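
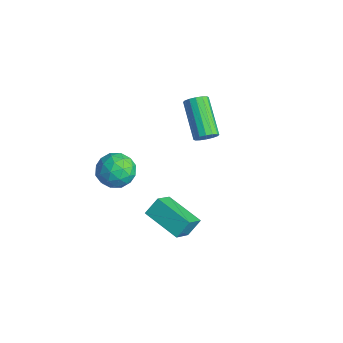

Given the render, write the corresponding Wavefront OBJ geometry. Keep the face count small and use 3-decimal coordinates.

v 1.671 -0.946 2.362
v 2.217 -1.829 3.209
v 1.645 -0.297 3.055
v 2.191 -1.18 3.902
v 3.369 -0.36 1.878
v 3.915 -1.243 2.725
v 3.343 0.289 2.571
v 3.889 -0.594 3.418
v -1.432 3.416 2.821
v -1.078 3.532 3.291
v -2.795 3.98 4.47
v -3.148 3.864 3.999
v -1.108 3.804 3.144
v -2.825 4.252 4.323
v -1.225 3.972 2.911
v -2.941 4.42 4.089
v -1.397 3.991 2.653
v -3.113 4.439 3.832
v -1.578 3.856 2.44
v -3.295 4.304 3.619
v -1.72 3.603 2.329
v -3.437 4.051 3.508
v -1.785 3.3 2.35
v -3.502 3.748 3.529
v -1.755 3.028 2.497
v -3.472 3.476 3.676
v -1.639 2.86 2.731
v -3.355 3.308 3.909
v -1.467 2.841 2.988
v -3.183 3.289 4.167
v -1.285 2.976 3.201
v -3.002 3.424 4.38
v -1.143 3.229 3.312
v -2.86 3.677 4.491
v -0.089 -1.029 3.564
v 0.429 -1.567 4.179
v -1.269 -2.053 3.661
v -0.751 -2.591 4.276
v -1.083 -1.726 4.552
v -0.354 -1.093 4.492
v -0.486 -2.527 3.348
v 0.243 -1.894 3.288
v 0.183 -2.493 4.045
v -0.186 -1.998 4.79
v -0.654 -1.622 3.05
v -1.023 -1.127 3.795
v 0.273 -1.208 3.863
v -1.113 -2.412 3.977
v -1.309 -1.903 4.139
v -1.004 -2.22 4.501
v -0.187 -0.929 4.047
v 0.118 -1.246 4.409
v -0.771 -1.339 4.628
v -0.958 -2.374 3.431
v -0.653 -2.691 3.793
v 0.164 -1.4 3.339
v 0.469 -1.717 3.701
v -0.069 -2.281 3.212
v 0.433 -2.069 4.146
v -0.26 -2.671 4.203
v -0.104 -2.633 3.657
v 0.324 -2.261 3.622
v 0.216 -1.778 4.584
v -0.477 -2.379 4.64
v -0.672 -1.871 4.803
v -0.244 -1.499 4.768
v 0.072 -2.322 4.505
v -0.363 -1.241 3.2
v -1.056 -1.842 3.256
v -0.596 -2.121 3.072
v -0.168 -1.749 3.037
v -0.58 -0.949 3.637
v -1.273 -1.551 3.694
v -1.164 -1.359 4.218
v -0.736 -0.987 4.183
v -0.912 -1.298 3.335
f 2 4 1
f 5 2 1
f 1 4 3
f 3 5 1
f 2 8 4
f 6 2 5
f 6 8 2
f 4 8 3
f 7 5 3
f 3 8 7
f 7 6 5
f 8 6 7
f 10 9 13
f 10 13 11
f 11 13 14
f 11 14 12
f 13 9 15
f 13 15 14
f 14 15 16
f 14 16 12
f 15 9 17
f 15 17 16
f 16 17 18
f 16 18 12
f 17 9 19
f 17 19 18
f 18 19 20
f 18 20 12
f 19 9 21
f 19 21 20
f 20 21 22
f 20 22 12
f 21 9 23
f 21 23 22
f 22 23 24
f 22 24 12
f 23 9 25
f 23 25 24
f 24 25 26
f 24 26 12
f 25 9 27
f 25 27 26
f 26 27 28
f 26 28 12
f 27 9 29
f 27 29 28
f 28 29 30
f 28 30 12
f 29 9 31
f 29 31 30
f 30 31 32
f 30 32 12
f 31 9 33
f 31 33 32
f 32 33 34
f 32 34 12
f 33 9 10
f 33 10 34
f 34 10 11
f 34 11 12
f 35 72 51
f 72 46 75
f 51 75 40
f 72 75 51
f 35 51 47
f 51 40 52
f 47 52 36
f 51 52 47
f 35 47 56
f 47 36 57
f 56 57 42
f 47 57 56
f 35 56 68
f 56 42 71
f 68 71 45
f 56 71 68
f 35 68 72
f 68 45 76
f 72 76 46
f 68 76 72
f 36 52 63
f 52 40 66
f 63 66 44
f 52 66 63
f 40 75 53
f 75 46 74
f 53 74 39
f 75 74 53
f 46 76 73
f 76 45 69
f 73 69 37
f 76 69 73
f 45 71 70
f 71 42 58
f 70 58 41
f 71 58 70
f 42 57 62
f 57 36 59
f 62 59 43
f 57 59 62
f 38 64 50
f 64 44 65
f 50 65 39
f 64 65 50
f 38 50 48
f 50 39 49
f 48 49 37
f 50 49 48
f 38 48 55
f 48 37 54
f 55 54 41
f 48 54 55
f 38 55 60
f 55 41 61
f 60 61 43
f 55 61 60
f 38 60 64
f 60 43 67
f 64 67 44
f 60 67 64
f 39 65 53
f 65 44 66
f 53 66 40
f 65 66 53
f 37 49 73
f 49 39 74
f 73 74 46
f 49 74 73
f 41 54 70
f 54 37 69
f 70 69 45
f 54 69 70
f 43 61 62
f 61 41 58
f 62 58 42
f 61 58 62
f 44 67 63
f 67 43 59
f 63 59 36
f 67 59 63



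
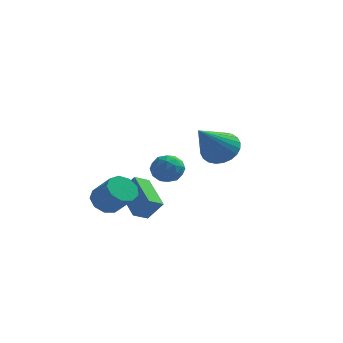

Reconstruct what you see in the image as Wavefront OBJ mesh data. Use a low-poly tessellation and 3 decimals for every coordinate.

v 2.163 -2.693 0.291
v 2.787 -2.444 0.812
v 1.577 -4.147 1.689
v 2.538 -2.248 0.911
v 2.232 -2.121 0.916
v 1.915 -2.08 0.825
v 1.636 -2.133 0.654
v 1.437 -2.271 0.427
v 1.349 -2.473 0.18
v 1.385 -2.709 -0.051
v 1.538 -2.942 -0.229
v 1.787 -3.138 -0.329
v 2.093 -3.266 -0.333
v 2.41 -3.306 -0.243
v 2.689 -3.253 -0.072
v 2.888 -3.115 0.155
v 2.976 -2.913 0.403
v 2.94 -2.677 0.633
v -1.313 -0.103 -4.874
v -1.805 -0.63 -4.525
v -2.226 1.251 -4.118
v -2.718 0.724 -3.769
v -0.642 -0.144 -3.991
v -1.134 -0.671 -3.642
v -1.555 1.21 -3.235
v -2.047 0.683 -2.886
v -0.605 2.116 -3.37
v -0.182 1.982 -2.731
v -1.638 1.718 -2.769
v -1.215 1.584 -2.13
v -1.341 2.314 -2.368
v -0.703 2.56 -2.739
v -1.117 1.14 -2.761
v -0.479 1.386 -3.132
v -0.498 1.379 -2.355
v -0.637 2.105 -2.111
v -1.183 1.595 -3.389
v -1.322 2.321 -3.145
v -0.303 2.084 -3.103
v -1.517 1.616 -2.397
v -1.591 2.045 -2.537
v -1.343 1.967 -2.161
v -0.609 2.424 -3.107
v -0.36 2.345 -2.732
v -1.042 2.54 -2.518
v -1.46 1.355 -2.768
v -1.211 1.276 -2.393
v -0.477 1.733 -3.339
v -0.229 1.655 -2.963
v -0.778 1.16 -2.982
v -0.24 1.651 -2.506
v -0.847 1.417 -2.153
v -0.79 1.156 -2.524
v -0.415 1.3 -2.742
v -0.322 2.078 -2.363
v -0.929 1.843 -2.01
v -1.003 2.273 -2.15
v -0.628 2.417 -2.368
v -0.508 1.723 -2.142
v -0.891 1.857 -3.49
v -1.498 1.622 -3.137
v -1.192 1.283 -3.132
v -0.817 1.427 -3.35
v -0.973 2.283 -3.347
v -1.58 2.049 -2.994
v -1.405 2.4 -2.758
v -1.03 2.544 -2.976
v -1.312 1.977 -3.358
v -2.409 -2.725 -2.895
v -1.843 -2.513 -3.285
v -1.004 -3.043 -2.355
v -1.571 -3.255 -1.965
v -1.971 -2.159 -2.968
v -1.132 -2.689 -2.038
v -2.304 -2.07 -2.617
v -1.465 -2.599 -1.687
v -2.687 -2.287 -2.395
v -1.848 -2.817 -1.465
v -2.94 -2.709 -2.408
v -2.101 -3.239 -1.478
v -2.944 -3.139 -2.648
v -2.105 -3.669 -1.718
v -2.699 -3.375 -3.004
v -1.86 -3.905 -2.074
v -2.318 -3.307 -3.309
v -1.479 -3.837 -2.379
v -1.98 -2.967 -3.42
v -1.141 -3.496 -2.49
f 2 1 4
f 2 4 3
f 4 1 5
f 4 5 3
f 5 1 6
f 5 6 3
f 6 1 7
f 6 7 3
f 7 1 8
f 7 8 3
f 8 1 9
f 8 9 3
f 9 1 10
f 9 10 3
f 10 1 11
f 10 11 3
f 11 1 12
f 11 12 3
f 12 1 13
f 12 13 3
f 13 1 14
f 13 14 3
f 14 1 15
f 14 15 3
f 15 1 16
f 15 16 3
f 16 1 17
f 16 17 3
f 17 1 18
f 17 18 3
f 18 1 2
f 18 2 3
f 20 22 19
f 23 20 19
f 19 22 21
f 21 23 19
f 20 26 22
f 24 20 23
f 24 26 20
f 22 26 21
f 25 23 21
f 21 26 25
f 25 24 23
f 26 24 25
f 27 64 43
f 64 38 67
f 43 67 32
f 64 67 43
f 27 43 39
f 43 32 44
f 39 44 28
f 43 44 39
f 27 39 48
f 39 28 49
f 48 49 34
f 39 49 48
f 27 48 60
f 48 34 63
f 60 63 37
f 48 63 60
f 27 60 64
f 60 37 68
f 64 68 38
f 60 68 64
f 28 44 55
f 44 32 58
f 55 58 36
f 44 58 55
f 32 67 45
f 67 38 66
f 45 66 31
f 67 66 45
f 38 68 65
f 68 37 61
f 65 61 29
f 68 61 65
f 37 63 62
f 63 34 50
f 62 50 33
f 63 50 62
f 34 49 54
f 49 28 51
f 54 51 35
f 49 51 54
f 30 56 42
f 56 36 57
f 42 57 31
f 56 57 42
f 30 42 40
f 42 31 41
f 40 41 29
f 42 41 40
f 30 40 47
f 40 29 46
f 47 46 33
f 40 46 47
f 30 47 52
f 47 33 53
f 52 53 35
f 47 53 52
f 30 52 56
f 52 35 59
f 56 59 36
f 52 59 56
f 31 57 45
f 57 36 58
f 45 58 32
f 57 58 45
f 29 41 65
f 41 31 66
f 65 66 38
f 41 66 65
f 33 46 62
f 46 29 61
f 62 61 37
f 46 61 62
f 35 53 54
f 53 33 50
f 54 50 34
f 53 50 54
f 36 59 55
f 59 35 51
f 55 51 28
f 59 51 55
f 70 69 73
f 70 73 71
f 71 73 74
f 71 74 72
f 73 69 75
f 73 75 74
f 74 75 76
f 74 76 72
f 75 69 77
f 75 77 76
f 76 77 78
f 76 78 72
f 77 69 79
f 77 79 78
f 78 79 80
f 78 80 72
f 79 69 81
f 79 81 80
f 80 81 82
f 80 82 72
f 81 69 83
f 81 83 82
f 82 83 84
f 82 84 72
f 83 69 85
f 83 85 84
f 84 85 86
f 84 86 72
f 85 69 87
f 85 87 86
f 86 87 88
f 86 88 72
f 87 69 70
f 87 70 88
f 88 70 71
f 88 71 72



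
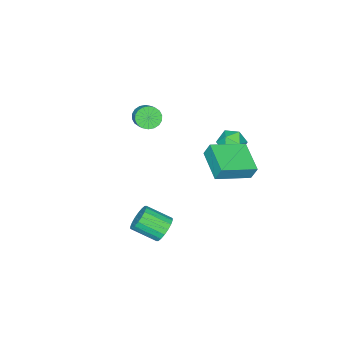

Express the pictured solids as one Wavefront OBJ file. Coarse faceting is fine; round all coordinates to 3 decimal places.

v -0.517 -2.474 3.065
v -0.21 -2.225 2.488
v 0.304 -1.537 3.057
v -0.003 -1.786 3.635
v -0.467 -2.051 2.51
v 0.047 -1.363 3.079
v -0.735 -1.961 2.642
v -0.221 -1.273 3.211
v -0.959 -1.972 2.858
v -0.445 -1.284 3.427
v -1.095 -2.083 3.115
v -0.581 -1.395 3.684
v -1.117 -2.271 3.363
v -0.603 -1.583 3.932
v -1.021 -2.499 3.551
v -0.507 -1.812 4.12
v -0.824 -2.723 3.643
v -0.31 -2.035 4.212
v -0.567 -2.897 3.621
v -0.053 -2.209 4.19
v -0.299 -2.987 3.489
v 0.215 -2.299 4.058
v -0.075 -2.976 3.273
v 0.439 -2.288 3.842
v 0.061 -2.865 3.016
v 0.575 -2.177 3.585
v 0.083 -2.677 2.768
v 0.597 -1.989 3.337
v -0.013 -2.448 2.58
v 0.501 -1.761 3.149
v -3.044 1.638 2.483
v -2.47 2.141 2.128
v -2.91 0.759 1.452
v -2.336 1.262 1.097
v -2.156 0.855 1.811
v -2.238 1.398 2.448
v -3.142 1.502 1.132
v -3.224 2.045 1.769
v -2.53 2.056 1.293
v -1.921 1.656 1.713
v -3.459 1.244 1.867
v -2.85 0.844 2.287
v -2.046 2.458 1.947
v -2.129 2.793 2.745
v -1.107 3.982 1.406
v -1.19 4.317 2.205
v -0.31 1.583 2.495
v -0.393 1.918 3.294
v 0.629 3.107 1.955
v 0.546 3.442 2.753
v 3.571 2.407 -0.423
v 3.864 2.9 0.091
v 4.501 1.766 0.817
v 4.209 1.273 0.303
v 3.561 2.818 0.229
v 4.198 1.683 0.954
v 3.26 2.654 0.237
v 3.897 1.519 0.962
v 3.021 2.442 0.114
v 3.658 1.307 0.84
v 2.891 2.222 -0.114
v 3.528 1.087 0.611
v 2.895 2.04 -0.404
v 3.532 0.905 0.321
v 3.034 1.93 -0.698
v 3.671 0.795 0.028
v 3.279 1.914 -0.937
v 3.916 0.78 -0.211
v 3.582 1.997 -1.074
v 4.219 0.862 -0.349
v 3.883 2.161 -1.082
v 4.52 1.026 -0.357
v 4.122 2.373 -0.96
v 4.759 1.238 -0.234
v 4.252 2.593 -0.731
v 4.889 1.458 -0.006
v 4.248 2.775 -0.441
v 4.885 1.64 0.284
v 4.109 2.885 -0.148
v 4.746 1.75 0.578
f 2 1 5
f 2 5 3
f 3 5 6
f 3 6 4
f 5 1 7
f 5 7 6
f 6 7 8
f 6 8 4
f 7 1 9
f 7 9 8
f 8 9 10
f 8 10 4
f 9 1 11
f 9 11 10
f 10 11 12
f 10 12 4
f 11 1 13
f 11 13 12
f 12 13 14
f 12 14 4
f 13 1 15
f 13 15 14
f 14 15 16
f 14 16 4
f 15 1 17
f 15 17 16
f 16 17 18
f 16 18 4
f 17 1 19
f 17 19 18
f 18 19 20
f 18 20 4
f 19 1 21
f 19 21 20
f 20 21 22
f 20 22 4
f 21 1 23
f 21 23 22
f 22 23 24
f 22 24 4
f 23 1 25
f 23 25 24
f 24 25 26
f 24 26 4
f 25 1 27
f 25 27 26
f 26 27 28
f 26 28 4
f 27 1 29
f 27 29 28
f 28 29 30
f 28 30 4
f 29 1 2
f 29 2 30
f 30 2 3
f 30 3 4
f 31 42 36
f 31 36 32
f 31 32 38
f 31 38 41
f 31 41 42
f 32 36 40
f 36 42 35
f 42 41 33
f 41 38 37
f 38 32 39
f 34 40 35
f 34 35 33
f 34 33 37
f 34 37 39
f 34 39 40
f 35 40 36
f 33 35 42
f 37 33 41
f 39 37 38
f 40 39 32
f 44 46 43
f 47 44 43
f 43 46 45
f 45 47 43
f 44 50 46
f 48 44 47
f 48 50 44
f 46 50 45
f 49 47 45
f 45 50 49
f 49 48 47
f 50 48 49
f 52 51 55
f 52 55 53
f 53 55 56
f 53 56 54
f 55 51 57
f 55 57 56
f 56 57 58
f 56 58 54
f 57 51 59
f 57 59 58
f 58 59 60
f 58 60 54
f 59 51 61
f 59 61 60
f 60 61 62
f 60 62 54
f 61 51 63
f 61 63 62
f 62 63 64
f 62 64 54
f 63 51 65
f 63 65 64
f 64 65 66
f 64 66 54
f 65 51 67
f 65 67 66
f 66 67 68
f 66 68 54
f 67 51 69
f 67 69 68
f 68 69 70
f 68 70 54
f 69 51 71
f 69 71 70
f 70 71 72
f 70 72 54
f 71 51 73
f 71 73 72
f 72 73 74
f 72 74 54
f 73 51 75
f 73 75 74
f 74 75 76
f 74 76 54
f 75 51 77
f 75 77 76
f 76 77 78
f 76 78 54
f 77 51 79
f 77 79 78
f 78 79 80
f 78 80 54
f 79 51 52
f 79 52 80
f 80 52 53
f 80 53 54



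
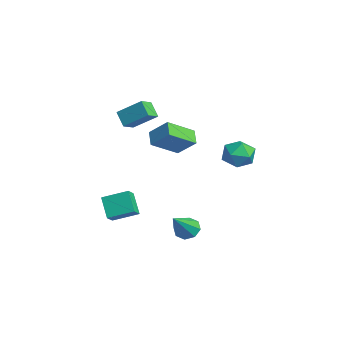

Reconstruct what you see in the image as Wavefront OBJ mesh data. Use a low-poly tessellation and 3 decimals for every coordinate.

v -2.749 -2.307 2.026
v -3.458 -2.487 2.794
v -2.015 -1.159 2.974
v -2.724 -1.339 3.741
v -2.176 -2.981 2.399
v -2.885 -3.161 3.166
v -1.442 -1.833 3.346
v -2.151 -2.013 4.114
v 0.046 -4.176 -3.326
v -0.91 -4.239 -2.264
v 0.553 -2.87 -2.792
v -0.402 -2.933 -1.73
v 0.602 -4.587 -2.85
v -0.353 -4.65 -1.788
v 1.11 -3.281 -2.316
v 0.154 -3.344 -1.254
v -2.987 -1.387 1.475
v -2.192 -0.607 2.434
v -3.39 0.203 0.517
v -2.594 0.983 1.476
v -2.166 -1.523 0.904
v -1.37 -0.743 1.863
v -2.568 0.067 -0.054
v -1.773 0.847 0.905
v 0.906 -0.439 -4.021
v 1.341 -0.7 -4.573
v 2.034 -1.521 -2.619
v 1.539 -0.209 -4.352
v 1.365 0.148 -3.937
v 0.923 0.161 -3.572
v 0.471 -0.177 -3.469
v 0.274 -0.669 -3.69
v 0.447 -1.026 -4.105
v 0.889 -1.039 -4.471
v -0.776 3.28 0.286
v -0.025 3.522 0.898
v -0.235 1.758 0.222
v 0.516 2 0.834
v -0.421 1.98 1.178
v -0.755 2.921 1.218
v 0.495 2.359 -0.098
v 0.161 3.3 -0.058
v 0.761 2.953 0.66
v 0.195 2.718 1.449
v -0.455 2.562 -0.329
v -1.021 2.327 0.46
f 2 4 1
f 5 2 1
f 1 4 3
f 3 5 1
f 2 8 4
f 6 2 5
f 6 8 2
f 4 8 3
f 7 5 3
f 3 8 7
f 7 6 5
f 8 6 7
f 10 12 9
f 13 10 9
f 9 12 11
f 11 13 9
f 10 16 12
f 14 10 13
f 14 16 10
f 12 16 11
f 15 13 11
f 11 16 15
f 15 14 13
f 16 14 15
f 18 20 17
f 21 18 17
f 17 20 19
f 19 21 17
f 18 24 20
f 22 18 21
f 22 24 18
f 20 24 19
f 23 21 19
f 19 24 23
f 23 22 21
f 24 22 23
f 26 25 28
f 26 28 27
f 28 25 29
f 28 29 27
f 29 25 30
f 29 30 27
f 30 25 31
f 30 31 27
f 31 25 32
f 31 32 27
f 32 25 33
f 32 33 27
f 33 25 34
f 33 34 27
f 34 25 26
f 34 26 27
f 35 46 40
f 35 40 36
f 35 36 42
f 35 42 45
f 35 45 46
f 36 40 44
f 40 46 39
f 46 45 37
f 45 42 41
f 42 36 43
f 38 44 39
f 38 39 37
f 38 37 41
f 38 41 43
f 38 43 44
f 39 44 40
f 37 39 46
f 41 37 45
f 43 41 42
f 44 43 36



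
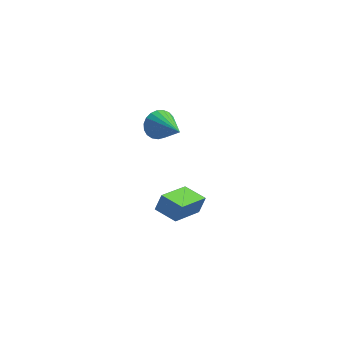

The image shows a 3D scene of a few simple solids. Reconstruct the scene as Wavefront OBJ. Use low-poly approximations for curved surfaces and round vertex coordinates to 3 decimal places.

v -3.138 -3.157 2.544
v -2.71 -3.281 1.991
v -2.502 -4.583 3.356
v -2.542 -3.108 2.162
v -2.476 -2.945 2.399
v -2.525 -2.817 2.661
v -2.68 -2.749 2.902
v -2.914 -2.751 3.082
v -3.187 -2.823 3.169
v -3.451 -2.953 3.148
v -3.661 -3.118 3.023
v -3.781 -3.29 2.814
v -3.789 -3.439 2.559
v -3.685 -3.539 2.302
v -3.486 -3.573 2.086
v -3.227 -3.535 1.95
v -2.953 -3.431 1.916
v -2.677 -4.6 -2.696
v -2.37 -4.403 -1.961
v -3.427 -3.801 -2.597
v -3.12 -3.604 -1.862
v -1.52 -3.416 -3.498
v -1.213 -3.219 -2.763
v -2.27 -2.617 -3.399
v -1.963 -2.42 -2.664
f 2 1 4
f 2 4 3
f 4 1 5
f 4 5 3
f 5 1 6
f 5 6 3
f 6 1 7
f 6 7 3
f 7 1 8
f 7 8 3
f 8 1 9
f 8 9 3
f 9 1 10
f 9 10 3
f 10 1 11
f 10 11 3
f 11 1 12
f 11 12 3
f 12 1 13
f 12 13 3
f 13 1 14
f 13 14 3
f 14 1 15
f 14 15 3
f 15 1 16
f 15 16 3
f 16 1 17
f 16 17 3
f 17 1 2
f 17 2 3
f 19 21 18
f 22 19 18
f 18 21 20
f 20 22 18
f 19 25 21
f 23 19 22
f 23 25 19
f 21 25 20
f 24 22 20
f 20 25 24
f 24 23 22
f 25 23 24



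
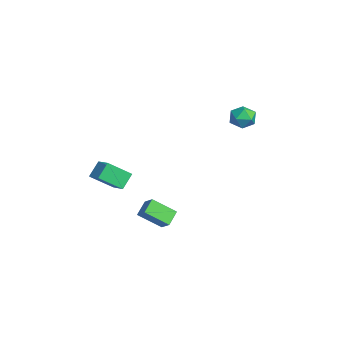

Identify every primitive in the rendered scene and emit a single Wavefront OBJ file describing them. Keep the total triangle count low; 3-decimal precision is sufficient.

v 0.497 -0.968 -2.945
v 0.156 -2.27 -1.956
v 1.184 -0.713 -2.372
v 0.843 -2.015 -1.384
v 1.177 -1.565 -3.496
v 0.836 -2.867 -2.508
v 1.864 -1.31 -2.924
v 1.523 -2.612 -1.935
v -1.879 -4.423 0.415
v -0.818 -4.12 0.86
v -1.825 -3.073 -0.633
v -0.764 -2.77 -0.188
v -1.356 -5.07 -0.392
v -0.295 -4.767 0.053
v -1.302 -3.72 -1.44
v -0.241 -3.417 -0.995
v -0.956 3.961 3.459
v -0.361 4.151 4.037
v -0.439 2.689 3.343
v 0.156 2.879 3.921
v -0.659 2.811 4.156
v -0.979 3.597 4.228
v 0.179 3.243 3.152
v -0.141 4.029 3.224
v 0.341 3.707 3.848
v -0.177 3.44 4.469
v -0.623 3.4 2.911
v -1.141 3.133 3.532
f 2 4 1
f 5 2 1
f 1 4 3
f 3 5 1
f 2 8 4
f 6 2 5
f 6 8 2
f 4 8 3
f 7 5 3
f 3 8 7
f 7 6 5
f 8 6 7
f 10 12 9
f 13 10 9
f 9 12 11
f 11 13 9
f 10 16 12
f 14 10 13
f 14 16 10
f 12 16 11
f 15 13 11
f 11 16 15
f 15 14 13
f 16 14 15
f 17 28 22
f 17 22 18
f 17 18 24
f 17 24 27
f 17 27 28
f 18 22 26
f 22 28 21
f 28 27 19
f 27 24 23
f 24 18 25
f 20 26 21
f 20 21 19
f 20 19 23
f 20 23 25
f 20 25 26
f 21 26 22
f 19 21 28
f 23 19 27
f 25 23 24
f 26 25 18



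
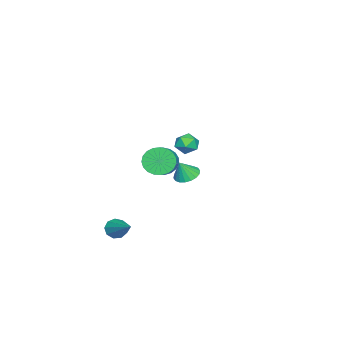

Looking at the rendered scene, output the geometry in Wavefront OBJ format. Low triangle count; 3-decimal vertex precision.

v 3.047 1.403 3.591
v 3.364 1.807 3.14
v 3.956 1.393 4.22
v 4.273 1.797 3.769
v 3.758 2.042 4.146
v 3.196 2.049 3.757
v 4.124 1.151 3.603
v 3.562 1.158 3.214
v 4.029 1.652 3.148
v 3.803 2.203 3.483
v 3.517 0.997 3.877
v 3.291 1.548 4.212
v 0.478 -1.098 0.451
v 0.927 -1.524 -0.188
v 1.831 -1.288 0.289
v 1.382 -0.862 0.929
v 0.908 -1.18 -0.323
v 1.813 -0.943 0.154
v 0.815 -0.822 -0.325
v 1.72 -0.585 0.153
v 0.663 -0.512 -0.192
v 1.568 -0.275 0.286
v 0.48 -0.303 0.053
v 1.385 -0.066 0.53
v 0.296 -0.231 0.366
v 1.201 0.005 0.843
v 0.143 -0.31 0.694
v 1.048 -0.073 1.171
v 0.049 -0.525 0.98
v 0.954 -0.288 1.457
v 0.028 -0.839 1.174
v 0.933 -0.602 1.652
v 0.085 -1.198 1.244
v 0.99 -0.961 1.721
v 0.21 -1.54 1.177
v 1.115 -1.303 1.654
v 0.382 -1.805 0.984
v 1.286 -1.568 1.461
v 0.569 -1.948 0.699
v 1.474 -1.712 1.176
v 0.741 -1.945 0.371
v 1.646 -1.708 0.849
v 0.868 -1.795 0.057
v 1.772 -1.558 0.535
v 2.52 -2.751 -3.803
v 2.917 -3.227 -3.644
v 3.74 -1.369 -2.717
v 3.046 -3.044 -4.021
v 2.928 -2.724 -4.296
v 2.619 -2.417 -4.34
v 2.264 -2.266 -4.133
v 2.029 -2.342 -3.772
v 2.023 -2.609 -3.426
v 2.25 -2.943 -3.256
v 2.603 -3.187 -3.342
v -3.558 -1.408 -2.484
v -2.986 -0.918 -2.589
v -3.142 -1.672 -1.456
v -3.224 -0.726 -2.443
v -3.528 -0.669 -2.306
v -3.838 -0.759 -2.204
v -4.092 -0.977 -2.158
v -4.24 -1.281 -2.176
v -4.254 -1.609 -2.255
v -4.129 -1.898 -2.38
v -3.891 -2.089 -2.525
v -3.587 -2.146 -2.662
v -3.277 -2.056 -2.764
v -3.023 -1.838 -2.811
v -2.875 -1.535 -2.793
v -2.861 -1.206 -2.713
f 1 12 6
f 1 6 2
f 1 2 8
f 1 8 11
f 1 11 12
f 2 6 10
f 6 12 5
f 12 11 3
f 11 8 7
f 8 2 9
f 4 10 5
f 4 5 3
f 4 3 7
f 4 7 9
f 4 9 10
f 5 10 6
f 3 5 12
f 7 3 11
f 9 7 8
f 10 9 2
f 14 13 17
f 14 17 15
f 15 17 18
f 15 18 16
f 17 13 19
f 17 19 18
f 18 19 20
f 18 20 16
f 19 13 21
f 19 21 20
f 20 21 22
f 20 22 16
f 21 13 23
f 21 23 22
f 22 23 24
f 22 24 16
f 23 13 25
f 23 25 24
f 24 25 26
f 24 26 16
f 25 13 27
f 25 27 26
f 26 27 28
f 26 28 16
f 27 13 29
f 27 29 28
f 28 29 30
f 28 30 16
f 29 13 31
f 29 31 30
f 30 31 32
f 30 32 16
f 31 13 33
f 31 33 32
f 32 33 34
f 32 34 16
f 33 13 35
f 33 35 34
f 34 35 36
f 34 36 16
f 35 13 37
f 35 37 36
f 36 37 38
f 36 38 16
f 37 13 39
f 37 39 38
f 38 39 40
f 38 40 16
f 39 13 41
f 39 41 40
f 40 41 42
f 40 42 16
f 41 13 43
f 41 43 42
f 42 43 44
f 42 44 16
f 43 13 14
f 43 14 44
f 44 14 15
f 44 15 16
f 46 45 48
f 46 48 47
f 48 45 49
f 48 49 47
f 49 45 50
f 49 50 47
f 50 45 51
f 50 51 47
f 51 45 52
f 51 52 47
f 52 45 53
f 52 53 47
f 53 45 54
f 53 54 47
f 54 45 55
f 54 55 47
f 55 45 46
f 55 46 47
f 57 56 59
f 57 59 58
f 59 56 60
f 59 60 58
f 60 56 61
f 60 61 58
f 61 56 62
f 61 62 58
f 62 56 63
f 62 63 58
f 63 56 64
f 63 64 58
f 64 56 65
f 64 65 58
f 65 56 66
f 65 66 58
f 66 56 67
f 66 67 58
f 67 56 68
f 67 68 58
f 68 56 69
f 68 69 58
f 69 56 70
f 69 70 58
f 70 56 71
f 70 71 58
f 71 56 57
f 71 57 58



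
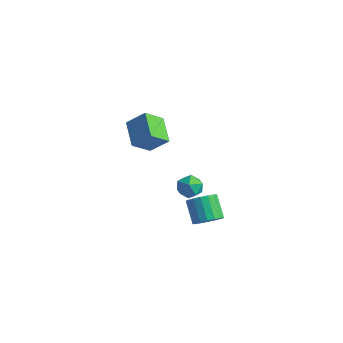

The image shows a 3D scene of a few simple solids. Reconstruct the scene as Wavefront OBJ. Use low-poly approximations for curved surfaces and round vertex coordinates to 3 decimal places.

v -3.569 1.333 -0.683
v -3.974 -0.03 0.469
v -5.144 2.512 0.158
v -5.55 1.149 1.309
v -2.45 1.991 0.491
v -2.856 0.628 1.642
v -4.026 3.17 1.331
v -4.431 1.807 2.483
v 4.539 -2.27 -1.022
v 4.956 -2.878 -0.318
v 3.818 -2.219 0.926
v 3.401 -1.61 0.222
v 5.222 -2.47 -0.291
v 4.084 -1.81 0.953
v 5.331 -2.015 -0.432
v 4.193 -1.356 0.812
v 5.259 -1.619 -0.708
v 4.121 -0.96 0.536
v 5.022 -1.372 -1.056
v 3.884 -0.713 0.188
v 4.674 -1.33 -1.396
v 3.536 -0.671 -0.152
v 4.295 -1.504 -1.65
v 3.158 -0.845 -0.407
v 3.972 -1.853 -1.761
v 2.835 -1.194 -0.517
v 3.779 -2.298 -1.702
v 2.641 -1.638 -0.458
v 3.76 -2.736 -1.487
v 2.622 -2.076 -0.244
v 3.919 -3.067 -1.166
v 2.782 -2.408 0.078
v 4.221 -3.216 -0.812
v 3.083 -2.556 0.432
v 4.595 -3.147 -0.506
v 3.457 -2.488 0.738
v 2.011 -0.208 0.391
v 2.77 -0.765 0.726
v 1.29 -1.535 -0.186
v 2.049 -2.092 0.149
v 1.424 -1.658 0.797
v 1.87 -0.838 1.153
v 2.19 -1.462 -0.613
v 2.636 -0.642 -0.257
v 2.88 -1.541 0.105
v 2.407 -1.661 0.977
v 1.653 -0.639 -0.437
v 1.18 -0.759 0.435
f 2 4 1
f 5 2 1
f 1 4 3
f 3 5 1
f 2 8 4
f 6 2 5
f 6 8 2
f 4 8 3
f 7 5 3
f 3 8 7
f 7 6 5
f 8 6 7
f 10 9 13
f 10 13 11
f 11 13 14
f 11 14 12
f 13 9 15
f 13 15 14
f 14 15 16
f 14 16 12
f 15 9 17
f 15 17 16
f 16 17 18
f 16 18 12
f 17 9 19
f 17 19 18
f 18 19 20
f 18 20 12
f 19 9 21
f 19 21 20
f 20 21 22
f 20 22 12
f 21 9 23
f 21 23 22
f 22 23 24
f 22 24 12
f 23 9 25
f 23 25 24
f 24 25 26
f 24 26 12
f 25 9 27
f 25 27 26
f 26 27 28
f 26 28 12
f 27 9 29
f 27 29 28
f 28 29 30
f 28 30 12
f 29 9 31
f 29 31 30
f 30 31 32
f 30 32 12
f 31 9 33
f 31 33 32
f 32 33 34
f 32 34 12
f 33 9 35
f 33 35 34
f 34 35 36
f 34 36 12
f 35 9 10
f 35 10 36
f 36 10 11
f 36 11 12
f 37 48 42
f 37 42 38
f 37 38 44
f 37 44 47
f 37 47 48
f 38 42 46
f 42 48 41
f 48 47 39
f 47 44 43
f 44 38 45
f 40 46 41
f 40 41 39
f 40 39 43
f 40 43 45
f 40 45 46
f 41 46 42
f 39 41 48
f 43 39 47
f 45 43 44
f 46 45 38



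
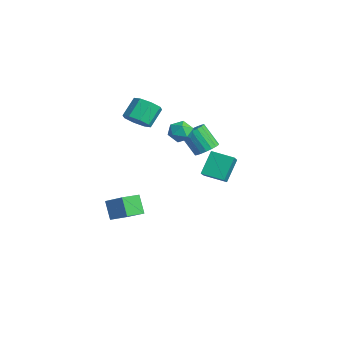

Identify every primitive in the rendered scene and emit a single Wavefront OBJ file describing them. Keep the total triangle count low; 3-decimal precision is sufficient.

v -1.586 3.589 0.195
v -0.862 3.239 0.469
v -1.71 2.62 1.919
v -2.434 2.971 1.645
v -0.851 3.584 0.622
v -1.699 2.965 2.072
v -0.986 3.931 0.691
v -1.834 3.312 2.141
v -1.24 4.21 0.662
v -2.088 3.591 2.112
v -1.563 4.366 0.54
v -2.41 3.747 1.99
v -1.889 4.368 0.35
v -2.737 3.749 1.8
v -2.156 4.216 0.129
v -3.004 3.597 1.579
v -2.31 3.94 -0.079
v -3.158 3.321 1.371
v -2.321 3.595 -0.232
v -3.169 2.976 1.218
v -2.186 3.248 -0.301
v -3.034 2.629 1.149
v -1.932 2.969 -0.272
v -2.78 2.35 1.178
v -1.61 2.813 -0.15
v -2.457 2.194 1.3
v -1.283 2.811 0.04
v -2.131 2.192 1.49
v -1.016 2.963 0.261
v -1.864 2.344 1.711
v -2.058 -0.815 3.29
v -1.207 -0.371 3.312
v -1.731 0.579 4.392
v -2.582 0.135 4.37
v -1.669 -0.071 2.825
v -2.192 0.879 3.905
v -2.358 -0.207 2.61
v -2.881 0.743 3.69
v -2.872 -0.699 2.794
v -3.395 0.251 3.874
v -2.909 -1.259 3.268
v -3.433 -0.309 4.348
v -2.448 -1.559 3.755
v -2.971 -0.609 4.835
v -1.759 -1.423 3.97
v -2.282 -0.473 5.05
v -1.245 -0.931 3.786
v -1.768 0.019 4.866
v -1.958 -2.639 -4.79
v -2.756 -2.642 -3.579
v -2.206 -1.435 -4.95
v -3.004 -1.438 -3.739
v -0.336 -2.162 -3.721
v -1.134 -2.165 -2.51
v -0.584 -0.958 -3.881
v -1.382 -0.961 -2.67
v 1.273 2.116 -0.317
v 0.726 3.015 1.107
v 2.183 3.206 -0.655
v 1.636 4.105 0.768
v 2.544 1.355 0.652
v 1.997 2.254 2.075
v 3.454 2.445 0.313
v 2.907 3.344 1.737
v -0.655 1.04 3.16
v -0.161 1.403 3.767
v 0.481 0.777 2.393
v 0.975 1.14 3
v 0.58 0.39 3.157
v -0.122 0.553 3.631
v 0.442 1.627 2.529
v -0.26 1.79 3.003
v 0.517 1.766 3.376
v 0.602 1.001 3.765
v -0.282 1.179 2.395
v -0.197 0.414 2.784
f 2 1 5
f 2 5 3
f 3 5 6
f 3 6 4
f 5 1 7
f 5 7 6
f 6 7 8
f 6 8 4
f 7 1 9
f 7 9 8
f 8 9 10
f 8 10 4
f 9 1 11
f 9 11 10
f 10 11 12
f 10 12 4
f 11 1 13
f 11 13 12
f 12 13 14
f 12 14 4
f 13 1 15
f 13 15 14
f 14 15 16
f 14 16 4
f 15 1 17
f 15 17 16
f 16 17 18
f 16 18 4
f 17 1 19
f 17 19 18
f 18 19 20
f 18 20 4
f 19 1 21
f 19 21 20
f 20 21 22
f 20 22 4
f 21 1 23
f 21 23 22
f 22 23 24
f 22 24 4
f 23 1 25
f 23 25 24
f 24 25 26
f 24 26 4
f 25 1 27
f 25 27 26
f 26 27 28
f 26 28 4
f 27 1 29
f 27 29 28
f 28 29 30
f 28 30 4
f 29 1 2
f 29 2 30
f 30 2 3
f 30 3 4
f 32 31 35
f 32 35 33
f 33 35 36
f 33 36 34
f 35 31 37
f 35 37 36
f 36 37 38
f 36 38 34
f 37 31 39
f 37 39 38
f 38 39 40
f 38 40 34
f 39 31 41
f 39 41 40
f 40 41 42
f 40 42 34
f 41 31 43
f 41 43 42
f 42 43 44
f 42 44 34
f 43 31 45
f 43 45 44
f 44 45 46
f 44 46 34
f 45 31 47
f 45 47 46
f 46 47 48
f 46 48 34
f 47 31 32
f 47 32 48
f 48 32 33
f 48 33 34
f 50 52 49
f 53 50 49
f 49 52 51
f 51 53 49
f 50 56 52
f 54 50 53
f 54 56 50
f 52 56 51
f 55 53 51
f 51 56 55
f 55 54 53
f 56 54 55
f 58 60 57
f 61 58 57
f 57 60 59
f 59 61 57
f 58 64 60
f 62 58 61
f 62 64 58
f 60 64 59
f 63 61 59
f 59 64 63
f 63 62 61
f 64 62 63
f 65 76 70
f 65 70 66
f 65 66 72
f 65 72 75
f 65 75 76
f 66 70 74
f 70 76 69
f 76 75 67
f 75 72 71
f 72 66 73
f 68 74 69
f 68 69 67
f 68 67 71
f 68 71 73
f 68 73 74
f 69 74 70
f 67 69 76
f 71 67 75
f 73 71 72
f 74 73 66



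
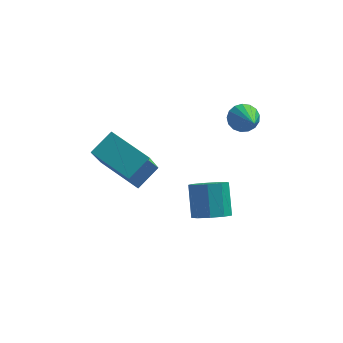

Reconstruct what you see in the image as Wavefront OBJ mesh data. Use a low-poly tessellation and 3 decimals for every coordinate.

v -0.696 2.929 -4.331
v -0.335 2.57 -3.959
v -0.423 3.372 -3.098
v -0.784 3.731 -3.469
v -0.089 2.841 -4.187
v -0.177 3.643 -3.326
v -0.127 3.154 -4.481
v -0.215 3.956 -3.62
v -0.431 3.361 -4.705
v -0.52 4.163 -3.844
v -0.859 3.366 -4.754
v -0.948 4.168 -3.893
v -1.211 3.166 -4.605
v -1.299 3.968 -3.743
v -1.322 2.856 -4.327
v -1.41 3.658 -3.466
v -1.139 2.58 -4.051
v -1.228 3.382 -3.19
v -0.75 2.467 -3.906
v -0.838 3.269 -3.045
v -4.316 2.949 -1.117
v -3.711 3.51 -0.646
v -4.074 3.908 -2.572
v -3.469 4.469 -2.102
v -3.171 2.051 -1.518
v -2.566 2.612 -1.048
v -2.929 3.01 -2.974
v -2.324 3.571 -2.503
v 0.248 4.413 -0.832
v 0.743 4.53 -0.798
v 0.512 3.007 0.212
v 0.642 4.65 -0.611
v 0.451 4.716 -0.475
v 0.213 4.712 -0.42
v -0.017 4.639 -0.459
v -0.186 4.515 -0.584
v -0.256 4.367 -0.765
v -0.21 4.23 -0.962
v -0.059 4.135 -1.129
v 0.162 4.103 -1.227
v 0.403 4.142 -1.235
v 0.608 4.243 -1.151
v 0.731 4.383 -0.993
f 2 1 5
f 2 5 3
f 3 5 6
f 3 6 4
f 5 1 7
f 5 7 6
f 6 7 8
f 6 8 4
f 7 1 9
f 7 9 8
f 8 9 10
f 8 10 4
f 9 1 11
f 9 11 10
f 10 11 12
f 10 12 4
f 11 1 13
f 11 13 12
f 12 13 14
f 12 14 4
f 13 1 15
f 13 15 14
f 14 15 16
f 14 16 4
f 15 1 17
f 15 17 16
f 16 17 18
f 16 18 4
f 17 1 19
f 17 19 18
f 18 19 20
f 18 20 4
f 19 1 2
f 19 2 20
f 20 2 3
f 20 3 4
f 22 24 21
f 25 22 21
f 21 24 23
f 23 25 21
f 22 28 24
f 26 22 25
f 26 28 22
f 24 28 23
f 27 25 23
f 23 28 27
f 27 26 25
f 28 26 27
f 30 29 32
f 30 32 31
f 32 29 33
f 32 33 31
f 33 29 34
f 33 34 31
f 34 29 35
f 34 35 31
f 35 29 36
f 35 36 31
f 36 29 37
f 36 37 31
f 37 29 38
f 37 38 31
f 38 29 39
f 38 39 31
f 39 29 40
f 39 40 31
f 40 29 41
f 40 41 31
f 41 29 42
f 41 42 31
f 42 29 43
f 42 43 31
f 43 29 30
f 43 30 31



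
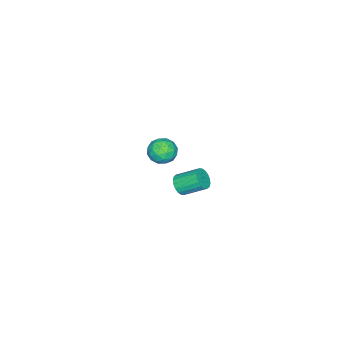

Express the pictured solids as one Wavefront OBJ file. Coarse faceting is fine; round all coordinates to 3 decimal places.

v -1.885 0.738 -3.597
v -1.242 0.823 -3.394
v -1.652 2.027 -2.599
v -2.295 1.942 -2.803
v -1.254 0.986 -3.648
v -1.664 2.19 -2.853
v -1.391 1.101 -3.892
v -1.801 2.305 -3.098
v -1.626 1.143 -4.078
v -2.036 2.348 -3.283
v -1.913 1.106 -4.169
v -2.323 2.31 -3.374
v -2.193 0.995 -4.146
v -2.604 2.199 -3.351
v -2.413 0.834 -4.015
v -2.823 2.038 -3.22
v -2.528 0.653 -3.801
v -2.938 1.857 -3.006
v -2.516 0.49 -3.547
v -2.926 1.694 -2.752
v -2.379 0.375 -3.302
v -2.789 1.579 -2.508
v -2.144 0.332 -3.117
v -2.554 1.537 -2.322
v -1.857 0.37 -3.026
v -2.267 1.574 -2.231
v -1.576 0.481 -3.049
v -1.987 1.685 -2.254
v -1.357 0.642 -3.18
v -1.767 1.846 -2.385
v 2.97 2.971 4.369
v 3.493 3.019 3.739
v 2.247 2.081 3.701
v 2.77 2.129 3.071
v 3.008 1.784 3.776
v 3.455 2.334 4.189
v 2.285 2.766 3.251
v 2.732 3.316 3.664
v 3.07 2.892 3.048
v 3.516 2.285 3.373
v 2.224 2.815 4.067
v 2.67 2.208 4.392
v 3.295 3.073 4.112
v 2.445 2.027 3.328
v 2.585 1.824 3.742
v 2.892 1.852 3.372
v 3.273 2.671 4.377
v 3.58 2.699 4.007
v 3.295 1.973 4.029
v 2.16 2.401 3.433
v 2.467 2.429 3.063
v 2.848 3.248 4.068
v 3.155 3.276 3.698
v 2.445 3.127 3.411
v 3.354 3.027 3.336
v 2.929 2.503 2.944
v 2.644 2.878 3.049
v 2.906 3.201 3.292
v 3.616 2.67 3.527
v 3.191 2.147 3.134
v 3.331 1.944 3.549
v 3.594 2.268 3.792
v 3.367 2.595 3.121
v 2.549 2.953 4.306
v 2.124 2.43 3.913
v 2.146 2.832 3.648
v 2.409 3.156 3.891
v 2.811 2.597 4.496
v 2.386 2.073 4.104
v 2.834 1.899 4.148
v 3.096 2.222 4.391
v 2.373 2.505 4.319
f 2 1 5
f 2 5 3
f 3 5 6
f 3 6 4
f 5 1 7
f 5 7 6
f 6 7 8
f 6 8 4
f 7 1 9
f 7 9 8
f 8 9 10
f 8 10 4
f 9 1 11
f 9 11 10
f 10 11 12
f 10 12 4
f 11 1 13
f 11 13 12
f 12 13 14
f 12 14 4
f 13 1 15
f 13 15 14
f 14 15 16
f 14 16 4
f 15 1 17
f 15 17 16
f 16 17 18
f 16 18 4
f 17 1 19
f 17 19 18
f 18 19 20
f 18 20 4
f 19 1 21
f 19 21 20
f 20 21 22
f 20 22 4
f 21 1 23
f 21 23 22
f 22 23 24
f 22 24 4
f 23 1 25
f 23 25 24
f 24 25 26
f 24 26 4
f 25 1 27
f 25 27 26
f 26 27 28
f 26 28 4
f 27 1 29
f 27 29 28
f 28 29 30
f 28 30 4
f 29 1 2
f 29 2 30
f 30 2 3
f 30 3 4
f 31 68 47
f 68 42 71
f 47 71 36
f 68 71 47
f 31 47 43
f 47 36 48
f 43 48 32
f 47 48 43
f 31 43 52
f 43 32 53
f 52 53 38
f 43 53 52
f 31 52 64
f 52 38 67
f 64 67 41
f 52 67 64
f 31 64 68
f 64 41 72
f 68 72 42
f 64 72 68
f 32 48 59
f 48 36 62
f 59 62 40
f 48 62 59
f 36 71 49
f 71 42 70
f 49 70 35
f 71 70 49
f 42 72 69
f 72 41 65
f 69 65 33
f 72 65 69
f 41 67 66
f 67 38 54
f 66 54 37
f 67 54 66
f 38 53 58
f 53 32 55
f 58 55 39
f 53 55 58
f 34 60 46
f 60 40 61
f 46 61 35
f 60 61 46
f 34 46 44
f 46 35 45
f 44 45 33
f 46 45 44
f 34 44 51
f 44 33 50
f 51 50 37
f 44 50 51
f 34 51 56
f 51 37 57
f 56 57 39
f 51 57 56
f 34 56 60
f 56 39 63
f 60 63 40
f 56 63 60
f 35 61 49
f 61 40 62
f 49 62 36
f 61 62 49
f 33 45 69
f 45 35 70
f 69 70 42
f 45 70 69
f 37 50 66
f 50 33 65
f 66 65 41
f 50 65 66
f 39 57 58
f 57 37 54
f 58 54 38
f 57 54 58
f 40 63 59
f 63 39 55
f 59 55 32
f 63 55 59



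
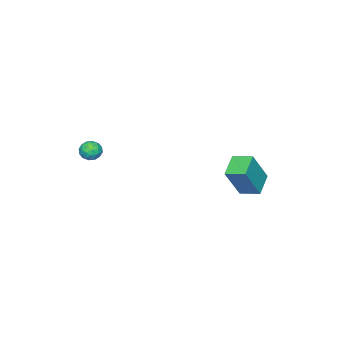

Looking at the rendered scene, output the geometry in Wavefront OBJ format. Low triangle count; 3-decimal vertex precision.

v 3.597 -1.557 1.811
v 4.004 -1.49 2.317
v 3.056 -2.29 2.343
v 3.463 -2.223 2.849
v 3.052 -1.741 2.695
v 3.386 -1.288 2.366
v 3.674 -2.492 2.294
v 4.008 -2.039 1.965
v 4.051 -2.068 2.615
v 3.666 -1.604 2.863
v 3.394 -2.176 1.797
v 3.009 -1.712 2.045
v 3.848 -1.46 2.017
v 3.212 -2.32 2.643
v 2.97 -2.037 2.552
v 3.209 -1.998 2.849
v 3.485 -1.341 2.046
v 3.724 -1.301 2.343
v 3.164 -1.448 2.566
v 3.336 -2.479 2.317
v 3.575 -2.439 2.614
v 3.851 -1.782 1.811
v 4.09 -1.743 2.108
v 3.896 -2.332 2.094
v 4.115 -1.76 2.49
v 3.797 -2.19 2.802
v 3.921 -2.349 2.476
v 4.117 -2.082 2.283
v 3.889 -1.487 2.635
v 3.571 -1.917 2.948
v 3.329 -1.634 2.858
v 3.526 -1.368 2.664
v 3.916 -1.826 2.811
v 3.489 -1.863 1.712
v 3.171 -2.293 2.025
v 3.534 -2.412 1.996
v 3.731 -2.146 1.802
v 3.263 -1.59 1.858
v 2.945 -2.02 2.17
v 2.943 -1.698 2.377
v 3.139 -1.431 2.184
v 3.144 -1.954 1.849
v -4.387 2.412 -1.754
v -3.34 2.149 0.14
v -4.596 3.572 -1.478
v -3.549 3.309 0.416
v -3.131 2.791 -2.396
v -2.084 2.528 -0.502
v -3.34 3.951 -2.12
v -2.293 3.688 -0.226
f 1 38 17
f 38 12 41
f 17 41 6
f 38 41 17
f 1 17 13
f 17 6 18
f 13 18 2
f 17 18 13
f 1 13 22
f 13 2 23
f 22 23 8
f 13 23 22
f 1 22 34
f 22 8 37
f 34 37 11
f 22 37 34
f 1 34 38
f 34 11 42
f 38 42 12
f 34 42 38
f 2 18 29
f 18 6 32
f 29 32 10
f 18 32 29
f 6 41 19
f 41 12 40
f 19 40 5
f 41 40 19
f 12 42 39
f 42 11 35
f 39 35 3
f 42 35 39
f 11 37 36
f 37 8 24
f 36 24 7
f 37 24 36
f 8 23 28
f 23 2 25
f 28 25 9
f 23 25 28
f 4 30 16
f 30 10 31
f 16 31 5
f 30 31 16
f 4 16 14
f 16 5 15
f 14 15 3
f 16 15 14
f 4 14 21
f 14 3 20
f 21 20 7
f 14 20 21
f 4 21 26
f 21 7 27
f 26 27 9
f 21 27 26
f 4 26 30
f 26 9 33
f 30 33 10
f 26 33 30
f 5 31 19
f 31 10 32
f 19 32 6
f 31 32 19
f 3 15 39
f 15 5 40
f 39 40 12
f 15 40 39
f 7 20 36
f 20 3 35
f 36 35 11
f 20 35 36
f 9 27 28
f 27 7 24
f 28 24 8
f 27 24 28
f 10 33 29
f 33 9 25
f 29 25 2
f 33 25 29
f 44 46 43
f 47 44 43
f 43 46 45
f 45 47 43
f 44 50 46
f 48 44 47
f 48 50 44
f 46 50 45
f 49 47 45
f 45 50 49
f 49 48 47
f 50 48 49



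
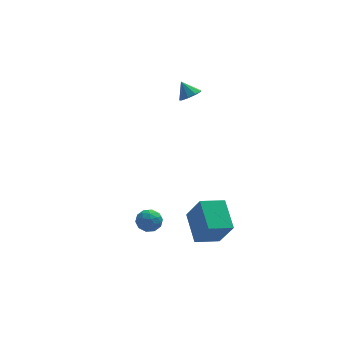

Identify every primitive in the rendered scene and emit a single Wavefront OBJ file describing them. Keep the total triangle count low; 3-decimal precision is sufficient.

v 0.752 -4.031 -5.184
v 0.578 -2.122 -4.147
v 2.291 -3.688 -5.558
v 2.116 -1.778 -4.521
v 1.404 -4.962 -3.359
v 1.229 -3.052 -2.322
v 2.942 -4.618 -3.733
v 2.768 -2.709 -2.696
v -1.874 -3.093 -3.753
v -1.188 -3.566 -3.635
v -2.532 -3.814 -2.805
v -1.846 -4.287 -2.687
v -1.848 -3.48 -2.448
v -1.441 -3.035 -3.034
v -2.279 -4.345 -3.406
v -1.872 -3.9 -3.992
v -1.438 -4.339 -3.421
v -1.172 -3.805 -2.829
v -2.548 -3.575 -3.611
v -2.282 -3.041 -3.019
v -1.473 -3.266 -3.777
v -2.247 -4.114 -2.663
v -2.248 -3.64 -2.522
v -1.845 -3.918 -2.453
v -1.622 -2.954 -3.424
v -1.218 -3.232 -3.355
v -1.606 -3.182 -2.657
v -2.502 -4.148 -3.085
v -2.098 -4.426 -3.016
v -1.875 -3.462 -3.987
v -1.472 -3.74 -3.918
v -2.114 -4.198 -3.783
v -1.217 -3.999 -3.582
v -1.604 -4.423 -3.025
v -1.859 -4.457 -3.448
v -1.619 -4.195 -3.792
v -1.06 -3.684 -3.234
v -1.447 -4.108 -2.677
v -1.448 -3.634 -2.536
v -1.209 -3.372 -2.881
v -1.208 -4.139 -3.108
v -2.273 -3.272 -3.763
v -2.66 -3.696 -3.206
v -2.511 -4.008 -3.559
v -2.272 -3.746 -3.904
v -2.116 -2.957 -3.415
v -2.503 -3.381 -2.858
v -2.101 -3.185 -2.648
v -1.861 -2.923 -2.992
v -2.512 -3.241 -3.332
v 1.537 2.261 3.345
v 1.984 2.868 3.247
v 1.043 2.779 4.295
v 1.541 2.93 2.983
v 1.095 2.678 2.888
v 0.857 2.232 3.007
v 0.937 1.799 3.284
v 1.298 1.583 3.589
v 1.77 1.684 3.78
v 2.134 2.055 3.767
v 2.219 2.523 3.557
f 2 4 1
f 5 2 1
f 1 4 3
f 3 5 1
f 2 8 4
f 6 2 5
f 6 8 2
f 4 8 3
f 7 5 3
f 3 8 7
f 7 6 5
f 8 6 7
f 9 46 25
f 46 20 49
f 25 49 14
f 46 49 25
f 9 25 21
f 25 14 26
f 21 26 10
f 25 26 21
f 9 21 30
f 21 10 31
f 30 31 16
f 21 31 30
f 9 30 42
f 30 16 45
f 42 45 19
f 30 45 42
f 9 42 46
f 42 19 50
f 46 50 20
f 42 50 46
f 10 26 37
f 26 14 40
f 37 40 18
f 26 40 37
f 14 49 27
f 49 20 48
f 27 48 13
f 49 48 27
f 20 50 47
f 50 19 43
f 47 43 11
f 50 43 47
f 19 45 44
f 45 16 32
f 44 32 15
f 45 32 44
f 16 31 36
f 31 10 33
f 36 33 17
f 31 33 36
f 12 38 24
f 38 18 39
f 24 39 13
f 38 39 24
f 12 24 22
f 24 13 23
f 22 23 11
f 24 23 22
f 12 22 29
f 22 11 28
f 29 28 15
f 22 28 29
f 12 29 34
f 29 15 35
f 34 35 17
f 29 35 34
f 12 34 38
f 34 17 41
f 38 41 18
f 34 41 38
f 13 39 27
f 39 18 40
f 27 40 14
f 39 40 27
f 11 23 47
f 23 13 48
f 47 48 20
f 23 48 47
f 15 28 44
f 28 11 43
f 44 43 19
f 28 43 44
f 17 35 36
f 35 15 32
f 36 32 16
f 35 32 36
f 18 41 37
f 41 17 33
f 37 33 10
f 41 33 37
f 52 51 54
f 52 54 53
f 54 51 55
f 54 55 53
f 55 51 56
f 55 56 53
f 56 51 57
f 56 57 53
f 57 51 58
f 57 58 53
f 58 51 59
f 58 59 53
f 59 51 60
f 59 60 53
f 60 51 61
f 60 61 53
f 61 51 52
f 61 52 53



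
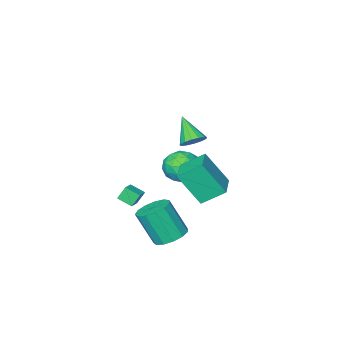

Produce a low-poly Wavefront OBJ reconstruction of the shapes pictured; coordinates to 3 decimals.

v -3.388 -2.744 -2.464
v -2.384 -3.308 -2.561
v -4.216 -4.032 -3.539
v -3.212 -4.596 -3.636
v -3.764 -4.57 -2.621
v -3.253 -3.774 -1.956
v -3.347 -3.566 -4.144
v -2.836 -2.77 -3.479
v -2.358 -3.817 -3.599
v -2.616 -4.437 -2.658
v -3.984 -2.903 -3.442
v -4.242 -3.523 -2.501
v -2.813 -2.913 -2.418
v -3.787 -4.427 -3.682
v -4.112 -4.412 -3.085
v -3.521 -4.744 -3.143
v -3.324 -3.187 -2.062
v -2.734 -3.518 -2.119
v -3.545 -4.26 -2.155
v -3.866 -3.822 -3.981
v -3.276 -4.153 -4.038
v -3.079 -2.596 -2.957
v -2.488 -2.928 -3.015
v -3.055 -3.08 -3.945
v -2.208 -3.543 -3.085
v -2.694 -4.301 -3.718
v -2.774 -3.695 -4.016
v -2.473 -3.227 -3.625
v -2.359 -3.908 -2.532
v -2.846 -4.665 -3.164
v -3.171 -4.65 -2.567
v -2.87 -4.182 -2.176
v -2.344 -4.207 -3.142
v -3.754 -2.675 -2.936
v -4.241 -3.432 -3.568
v -3.73 -3.158 -3.924
v -3.429 -2.69 -3.533
v -3.906 -3.039 -2.382
v -4.392 -3.797 -3.015
v -4.127 -4.113 -2.475
v -3.826 -3.645 -2.084
v -4.256 -3.133 -2.958
v -0.828 1.987 -1.176
v -0.008 1.031 0.628
v -1.874 2.73 -0.306
v -1.054 1.774 1.497
v 0.274 3.306 -0.977
v 1.094 2.35 0.826
v -0.772 4.049 -0.108
v 0.048 3.093 1.696
v -0.949 0.85 1.992
v -0.604 0.363 1.536
v -1.091 -0.41 3.228
v -0.319 0.53 1.739
v -0.202 0.783 2.01
v -0.285 1.053 2.276
v -0.546 1.269 2.466
v -0.915 1.372 2.529
v -1.293 1.336 2.448
v -1.578 1.169 2.245
v -1.695 0.917 1.974
v -1.612 0.646 1.708
v -1.351 0.43 1.518
v -0.982 0.327 1.455
v 0.631 -2.755 -2.63
v 1.285 -2.237 -2.35
v 0.201 -2.009 -3.005
v 0.854 -1.491 -2.725
v 1.066 -2.889 -3.395
v 1.719 -2.371 -3.115
v 0.635 -2.143 -3.77
v 1.289 -1.625 -3.49
v 1.523 2.448 -3.467
v 2.323 2.041 -3.885
v 2.878 1.186 -1.992
v 2.077 1.592 -1.573
v 2.479 2.545 -3.703
v 3.034 1.69 -1.81
v 2.332 3.018 -3.446
v 2.887 2.163 -1.553
v 1.927 3.309 -3.196
v 2.482 2.454 -1.303
v 1.395 3.328 -3.032
v 1.95 2.473 -1.138
v 0.903 3.066 -3.005
v 1.457 2.211 -1.112
v 0.607 2.609 -3.125
v 1.162 1.754 -1.232
v 0.603 2.1 -3.354
v 1.157 1.245 -1.461
v 0.89 1.701 -3.618
v 1.445 0.846 -1.725
v 1.378 1.54 -3.834
v 1.933 0.685 -1.941
v 1.912 1.666 -3.934
v 2.467 0.811 -2.041
f 1 38 17
f 38 12 41
f 17 41 6
f 38 41 17
f 1 17 13
f 17 6 18
f 13 18 2
f 17 18 13
f 1 13 22
f 13 2 23
f 22 23 8
f 13 23 22
f 1 22 34
f 22 8 37
f 34 37 11
f 22 37 34
f 1 34 38
f 34 11 42
f 38 42 12
f 34 42 38
f 2 18 29
f 18 6 32
f 29 32 10
f 18 32 29
f 6 41 19
f 41 12 40
f 19 40 5
f 41 40 19
f 12 42 39
f 42 11 35
f 39 35 3
f 42 35 39
f 11 37 36
f 37 8 24
f 36 24 7
f 37 24 36
f 8 23 28
f 23 2 25
f 28 25 9
f 23 25 28
f 4 30 16
f 30 10 31
f 16 31 5
f 30 31 16
f 4 16 14
f 16 5 15
f 14 15 3
f 16 15 14
f 4 14 21
f 14 3 20
f 21 20 7
f 14 20 21
f 4 21 26
f 21 7 27
f 26 27 9
f 21 27 26
f 4 26 30
f 26 9 33
f 30 33 10
f 26 33 30
f 5 31 19
f 31 10 32
f 19 32 6
f 31 32 19
f 3 15 39
f 15 5 40
f 39 40 12
f 15 40 39
f 7 20 36
f 20 3 35
f 36 35 11
f 20 35 36
f 9 27 28
f 27 7 24
f 28 24 8
f 27 24 28
f 10 33 29
f 33 9 25
f 29 25 2
f 33 25 29
f 44 46 43
f 47 44 43
f 43 46 45
f 45 47 43
f 44 50 46
f 48 44 47
f 48 50 44
f 46 50 45
f 49 47 45
f 45 50 49
f 49 48 47
f 50 48 49
f 52 51 54
f 52 54 53
f 54 51 55
f 54 55 53
f 55 51 56
f 55 56 53
f 56 51 57
f 56 57 53
f 57 51 58
f 57 58 53
f 58 51 59
f 58 59 53
f 59 51 60
f 59 60 53
f 60 51 61
f 60 61 53
f 61 51 62
f 61 62 53
f 62 51 63
f 62 63 53
f 63 51 64
f 63 64 53
f 64 51 52
f 64 52 53
f 66 68 65
f 69 66 65
f 65 68 67
f 67 69 65
f 66 72 68
f 70 66 69
f 70 72 66
f 68 72 67
f 71 69 67
f 67 72 71
f 71 70 69
f 72 70 71
f 74 73 77
f 74 77 75
f 75 77 78
f 75 78 76
f 77 73 79
f 77 79 78
f 78 79 80
f 78 80 76
f 79 73 81
f 79 81 80
f 80 81 82
f 80 82 76
f 81 73 83
f 81 83 82
f 82 83 84
f 82 84 76
f 83 73 85
f 83 85 84
f 84 85 86
f 84 86 76
f 85 73 87
f 85 87 86
f 86 87 88
f 86 88 76
f 87 73 89
f 87 89 88
f 88 89 90
f 88 90 76
f 89 73 91
f 89 91 90
f 90 91 92
f 90 92 76
f 91 73 93
f 91 93 92
f 92 93 94
f 92 94 76
f 93 73 95
f 93 95 94
f 94 95 96
f 94 96 76
f 95 73 74
f 95 74 96
f 96 74 75
f 96 75 76



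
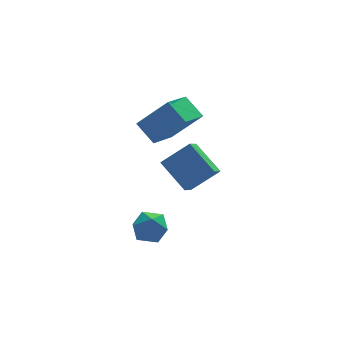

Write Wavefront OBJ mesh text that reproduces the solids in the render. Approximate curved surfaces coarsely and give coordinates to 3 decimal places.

v 0.758 -2.702 -3.462
v 1.143 -3.249 -2.952
v -0.003 -3.711 -3.968
v 0.382 -4.258 -3.458
v -0.136 -3.677 -3.138
v 0.335 -3.053 -2.826
v 0.805 -3.907 -4.094
v 1.276 -3.283 -3.782
v 1.172 -3.993 -3.343
v 0.591 -3.851 -2.752
v 0.549 -3.109 -4.168
v -0.032 -2.967 -3.577
v 1.467 0.603 -1.257
v 0.893 1.389 -0.489
v 2.425 1.707 -1.673
v 1.851 2.494 -0.905
v 2.689 0.086 0.185
v 2.115 0.873 0.953
v 3.647 1.191 -0.231
v 3.073 1.977 0.537
v 2.73 0.449 -4.177
v 1.942 1.681 -3.163
v 3.12 1.047 -4.601
v 2.332 2.279 -3.586
v 3.968 0.381 -3.134
v 3.18 1.613 -2.119
v 4.358 0.979 -3.557
v 3.57 2.211 -2.543
f 1 12 6
f 1 6 2
f 1 2 8
f 1 8 11
f 1 11 12
f 2 6 10
f 6 12 5
f 12 11 3
f 11 8 7
f 8 2 9
f 4 10 5
f 4 5 3
f 4 3 7
f 4 7 9
f 4 9 10
f 5 10 6
f 3 5 12
f 7 3 11
f 9 7 8
f 10 9 2
f 14 16 13
f 17 14 13
f 13 16 15
f 15 17 13
f 14 20 16
f 18 14 17
f 18 20 14
f 16 20 15
f 19 17 15
f 15 20 19
f 19 18 17
f 20 18 19
f 22 24 21
f 25 22 21
f 21 24 23
f 23 25 21
f 22 28 24
f 26 22 25
f 26 28 22
f 24 28 23
f 27 25 23
f 23 28 27
f 27 26 25
f 28 26 27



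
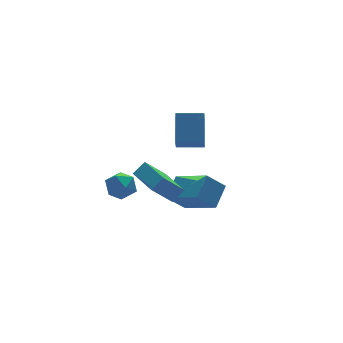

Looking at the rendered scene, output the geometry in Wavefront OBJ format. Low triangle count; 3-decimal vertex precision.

v 0.271 3.993 0.892
v -0.357 2.933 2.077
v 0.873 5.063 2.168
v 0.245 4.002 3.353
v 1.475 3.298 0.907
v 0.847 2.237 2.092
v 2.077 4.367 2.183
v 1.449 3.307 3.368
v -2.53 -0.105 0.8
v -1.948 -1.953 1.821
v -1.62 0.588 1.535
v -1.037 -1.26 2.556
v -1.643 -0.32 -0.096
v -1.06 -2.168 0.925
v -0.732 0.373 0.639
v -0.15 -1.475 1.66
v -3.151 3.713 -0.427
v -2.489 3.198 -0.187
v -4.071 2.762 0.067
v -3.409 2.247 0.307
v -3.549 3 0.725
v -2.981 3.588 0.42
v -3.579 2.372 -0.54
v -3.011 2.96 -0.845
v -2.754 2.369 -0.256
v -2.735 2.757 0.525
v -3.825 3.203 -0.645
v -3.806 3.591 0.136
v -3.669 -2.79 2.673
v -4.695 -2.737 3.807
v -3.641 -0.991 2.616
v -4.666 -0.938 3.75
v -3.054 -2.782 3.23
v -4.079 -2.729 4.364
v -3.025 -0.983 3.173
v -4.051 -0.93 4.307
f 2 4 1
f 5 2 1
f 1 4 3
f 3 5 1
f 2 8 4
f 6 2 5
f 6 8 2
f 4 8 3
f 7 5 3
f 3 8 7
f 7 6 5
f 8 6 7
f 10 12 9
f 13 10 9
f 9 12 11
f 11 13 9
f 10 16 12
f 14 10 13
f 14 16 10
f 12 16 11
f 15 13 11
f 11 16 15
f 15 14 13
f 16 14 15
f 17 28 22
f 17 22 18
f 17 18 24
f 17 24 27
f 17 27 28
f 18 22 26
f 22 28 21
f 28 27 19
f 27 24 23
f 24 18 25
f 20 26 21
f 20 21 19
f 20 19 23
f 20 23 25
f 20 25 26
f 21 26 22
f 19 21 28
f 23 19 27
f 25 23 24
f 26 25 18
f 30 32 29
f 33 30 29
f 29 32 31
f 31 33 29
f 30 36 32
f 34 30 33
f 34 36 30
f 32 36 31
f 35 33 31
f 31 36 35
f 35 34 33
f 36 34 35



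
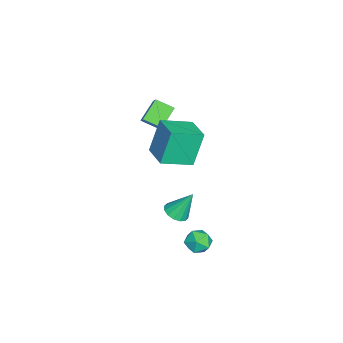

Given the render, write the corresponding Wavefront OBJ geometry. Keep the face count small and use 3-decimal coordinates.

v -0.071 -3.184 3.078
v -0.659 -2.739 5.033
v -0.93 -1.673 2.475
v -1.519 -1.227 4.43
v 1.279 -2.333 3.29
v 0.69 -1.887 5.245
v 0.419 -0.821 2.687
v -0.169 -0.376 4.642
v -3.443 -4.344 2.525
v -4.467 -3.876 3.374
v -3.367 -3.329 2.057
v -4.391 -2.861 2.906
v -2.649 -4.039 3.314
v -3.673 -3.571 4.163
v -2.573 -3.024 2.846
v -3.597 -2.556 3.695
v 1.219 0.099 -2.088
v 1.881 -0.374 -2.191
v 0.699 -0.386 -3.209
v 1.361 -0.859 -3.312
v 0.837 -1.015 -2.701
v 1.158 -0.715 -2.008
v 1.422 -0.045 -3.392
v 1.743 0.255 -2.699
v 2.006 -0.463 -2.997
v 1.645 -1.062 -2.57
v 0.935 0.302 -2.83
v 0.574 -0.297 -2.403
v 0.072 -1.763 -1.615
v 0.684 -2.081 -1.376
v -0.072 -0.917 -0.125
v 0.799 -1.763 -1.545
v 0.718 -1.445 -1.733
v 0.465 -1.212 -1.89
v 0.106 -1.127 -1.973
v -0.262 -1.212 -1.96
v -0.54 -1.445 -1.855
v -0.655 -1.763 -1.686
v -0.575 -2.081 -1.498
v -0.321 -2.313 -1.341
v 0.037 -2.398 -1.258
v 0.405 -2.313 -1.271
f 2 4 1
f 5 2 1
f 1 4 3
f 3 5 1
f 2 8 4
f 6 2 5
f 6 8 2
f 4 8 3
f 7 5 3
f 3 8 7
f 7 6 5
f 8 6 7
f 10 12 9
f 13 10 9
f 9 12 11
f 11 13 9
f 10 16 12
f 14 10 13
f 14 16 10
f 12 16 11
f 15 13 11
f 11 16 15
f 15 14 13
f 16 14 15
f 17 28 22
f 17 22 18
f 17 18 24
f 17 24 27
f 17 27 28
f 18 22 26
f 22 28 21
f 28 27 19
f 27 24 23
f 24 18 25
f 20 26 21
f 20 21 19
f 20 19 23
f 20 23 25
f 20 25 26
f 21 26 22
f 19 21 28
f 23 19 27
f 25 23 24
f 26 25 18
f 30 29 32
f 30 32 31
f 32 29 33
f 32 33 31
f 33 29 34
f 33 34 31
f 34 29 35
f 34 35 31
f 35 29 36
f 35 36 31
f 36 29 37
f 36 37 31
f 37 29 38
f 37 38 31
f 38 29 39
f 38 39 31
f 39 29 40
f 39 40 31
f 40 29 41
f 40 41 31
f 41 29 42
f 41 42 31
f 42 29 30
f 42 30 31



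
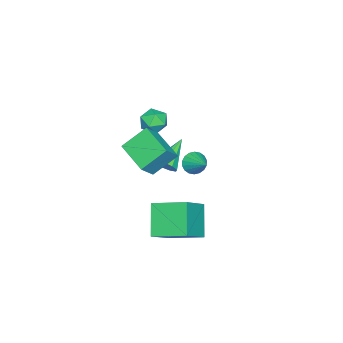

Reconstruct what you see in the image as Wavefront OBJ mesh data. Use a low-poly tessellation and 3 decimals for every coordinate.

v -0.922 1.673 3.031
v -0.189 1.983 2.7
v -0.631 0.417 2.5
v 0.102 0.727 2.169
v 0.017 0.642 3.023
v -0.163 1.418 3.351
v -0.657 0.982 1.849
v -0.837 1.758 2.177
v -0.025 1.556 1.97
v 0.391 1.346 2.695
v -1.211 1.054 2.505
v -0.795 0.844 3.23
v -2.966 2.321 -2.042
v -2.617 2.485 -2.685
v -2.194 3.439 -1.338
v -2.888 2.679 -2.696
v -3.175 2.803 -2.578
v -3.42 2.831 -2.353
v -3.576 2.758 -2.066
v -3.61 2.598 -1.775
v -3.517 2.384 -1.537
v -3.315 2.157 -1.398
v -3.044 1.963 -1.387
v -2.757 1.84 -1.506
v -2.512 1.812 -1.731
v -2.357 1.885 -2.017
v -2.322 2.044 -2.308
v -2.415 2.258 -2.547
v -0.505 2.019 -3.962
v 1.17 1.836 -2.708
v -0.746 4.003 -3.35
v 0.929 3.819 -2.095
v 0.751 2.661 -5.545
v 2.426 2.477 -4.29
v 0.51 4.644 -4.932
v 2.185 4.461 -3.678
v -2.94 0.521 -2.857
v -2.505 0.699 -2.247
v -4.66 0.699 -1.683
v -2.638 1.137 -2.508
v -2.912 1.286 -2.932
v -3.199 1.078 -3.321
v -3.365 0.608 -3.493
v -3.333 0.098 -3.367
v -3.116 -0.215 -3.003
v -2.817 -0.183 -2.57
v -2.576 0.178 -2.272
v 0.796 0.612 0.781
v 1.654 0.393 1.664
v -0.149 1.579 1.939
v 0.709 1.361 2.821
v 1.831 2.319 0.199
v 2.689 2.101 1.081
v 0.886 3.287 1.356
v 1.744 3.068 2.239
f 1 12 6
f 1 6 2
f 1 2 8
f 1 8 11
f 1 11 12
f 2 6 10
f 6 12 5
f 12 11 3
f 11 8 7
f 8 2 9
f 4 10 5
f 4 5 3
f 4 3 7
f 4 7 9
f 4 9 10
f 5 10 6
f 3 5 12
f 7 3 11
f 9 7 8
f 10 9 2
f 14 13 16
f 14 16 15
f 16 13 17
f 16 17 15
f 17 13 18
f 17 18 15
f 18 13 19
f 18 19 15
f 19 13 20
f 19 20 15
f 20 13 21
f 20 21 15
f 21 13 22
f 21 22 15
f 22 13 23
f 22 23 15
f 23 13 24
f 23 24 15
f 24 13 25
f 24 25 15
f 25 13 26
f 25 26 15
f 26 13 27
f 26 27 15
f 27 13 28
f 27 28 15
f 28 13 14
f 28 14 15
f 30 32 29
f 33 30 29
f 29 32 31
f 31 33 29
f 30 36 32
f 34 30 33
f 34 36 30
f 32 36 31
f 35 33 31
f 31 36 35
f 35 34 33
f 36 34 35
f 38 37 40
f 38 40 39
f 40 37 41
f 40 41 39
f 41 37 42
f 41 42 39
f 42 37 43
f 42 43 39
f 43 37 44
f 43 44 39
f 44 37 45
f 44 45 39
f 45 37 46
f 45 46 39
f 46 37 47
f 46 47 39
f 47 37 38
f 47 38 39
f 49 51 48
f 52 49 48
f 48 51 50
f 50 52 48
f 49 55 51
f 53 49 52
f 53 55 49
f 51 55 50
f 54 52 50
f 50 55 54
f 54 53 52
f 55 53 54



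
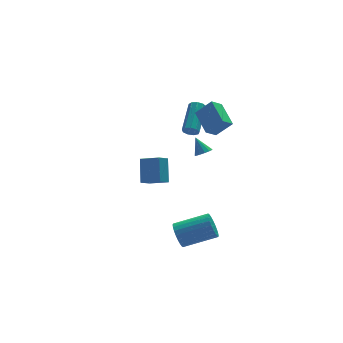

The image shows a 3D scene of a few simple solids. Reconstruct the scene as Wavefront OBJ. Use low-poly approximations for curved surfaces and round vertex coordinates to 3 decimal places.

v 1.833 -1.158 3.34
v 2.675 -1.517 4.291
v 1.792 0.429 3.975
v 2.634 0.07 4.927
v 2.526 -0.93 2.813
v 3.368 -1.289 3.765
v 2.485 0.657 3.449
v 3.327 0.298 4.4
v 1.263 -2.349 2.583
v 1.503 -1.938 2.35
v 1.017 -1.711 3.457
v 1.218 -1.929 2.263
v 0.947 -2.054 2.278
v 0.776 -2.272 2.389
v 0.76 -2.515 2.562
v 0.904 -2.705 2.742
v 1.162 -2.783 2.871
v 1.452 -2.722 2.909
v 1.682 -2.544 2.844
v 1.779 -2.304 2.695
v 1.713 -2.078 2.511
v -0.357 -2.732 -3.632
v -0.01 -2.423 -4.319
v 1.865 -2.918 -3.596
v 1.517 -3.228 -2.908
v -0.015 -2.161 -4.128
v 1.86 -2.657 -3.404
v -0.072 -1.987 -3.861
v 1.803 -2.483 -3.137
v -0.172 -1.926 -3.559
v 1.702 -2.422 -2.835
v -0.301 -1.988 -3.268
v 1.574 -2.484 -2.545
v -0.438 -2.163 -3.033
v 1.437 -2.659 -2.309
v -0.563 -2.425 -2.889
v 1.312 -2.921 -2.165
v -0.657 -2.733 -2.858
v 1.218 -3.229 -2.134
v -0.705 -3.042 -2.944
v 1.17 -3.537 -2.221
v -0.7 -3.303 -3.136
v 1.175 -3.799 -2.412
v -0.643 -3.477 -3.403
v 1.232 -3.973 -2.679
v -0.542 -3.538 -3.705
v 1.332 -4.034 -2.981
v -0.414 -3.476 -3.995
v 1.461 -3.972 -3.272
v -0.277 -3.301 -4.231
v 1.598 -3.797 -3.507
v -0.152 -3.039 -4.375
v 1.723 -3.535 -3.651
v -0.058 -2.731 -4.406
v 1.817 -3.227 -3.682
v 1.939 1.49 1.719
v 2.162 1.162 2.04
v 3.163 2.762 2.982
v 2.941 3.09 2.661
v 2.36 1.204 1.757
v 3.362 2.805 2.698
v 2.362 1.38 1.456
v 3.363 2.981 2.397
v 2.166 1.608 1.278
v 3.167 3.208 2.219
v 1.864 1.78 1.307
v 2.865 3.38 2.248
v 1.597 1.816 1.528
v 2.598 3.417 2.47
v 1.49 1.7 1.84
v 2.492 3.3 2.781
v 1.594 1.485 2.094
v 2.595 3.086 3.036
v 1.859 1.273 2.174
v 2.86 2.873 3.115
v -1.906 -2.484 0.927
v -2.556 -2.886 1.42
v -1.597 -1.507 2.13
v -2.247 -1.91 2.623
v -1.093 -3.27 1.357
v -1.743 -3.673 1.85
v -0.784 -2.294 2.56
v -1.434 -2.696 3.053
f 2 4 1
f 5 2 1
f 1 4 3
f 3 5 1
f 2 8 4
f 6 2 5
f 6 8 2
f 4 8 3
f 7 5 3
f 3 8 7
f 7 6 5
f 8 6 7
f 10 9 12
f 10 12 11
f 12 9 13
f 12 13 11
f 13 9 14
f 13 14 11
f 14 9 15
f 14 15 11
f 15 9 16
f 15 16 11
f 16 9 17
f 16 17 11
f 17 9 18
f 17 18 11
f 18 9 19
f 18 19 11
f 19 9 20
f 19 20 11
f 20 9 21
f 20 21 11
f 21 9 10
f 21 10 11
f 23 22 26
f 23 26 24
f 24 26 27
f 24 27 25
f 26 22 28
f 26 28 27
f 27 28 29
f 27 29 25
f 28 22 30
f 28 30 29
f 29 30 31
f 29 31 25
f 30 22 32
f 30 32 31
f 31 32 33
f 31 33 25
f 32 22 34
f 32 34 33
f 33 34 35
f 33 35 25
f 34 22 36
f 34 36 35
f 35 36 37
f 35 37 25
f 36 22 38
f 36 38 37
f 37 38 39
f 37 39 25
f 38 22 40
f 38 40 39
f 39 40 41
f 39 41 25
f 40 22 42
f 40 42 41
f 41 42 43
f 41 43 25
f 42 22 44
f 42 44 43
f 43 44 45
f 43 45 25
f 44 22 46
f 44 46 45
f 45 46 47
f 45 47 25
f 46 22 48
f 46 48 47
f 47 48 49
f 47 49 25
f 48 22 50
f 48 50 49
f 49 50 51
f 49 51 25
f 50 22 52
f 50 52 51
f 51 52 53
f 51 53 25
f 52 22 54
f 52 54 53
f 53 54 55
f 53 55 25
f 54 22 23
f 54 23 55
f 55 23 24
f 55 24 25
f 57 56 60
f 57 60 58
f 58 60 61
f 58 61 59
f 60 56 62
f 60 62 61
f 61 62 63
f 61 63 59
f 62 56 64
f 62 64 63
f 63 64 65
f 63 65 59
f 64 56 66
f 64 66 65
f 65 66 67
f 65 67 59
f 66 56 68
f 66 68 67
f 67 68 69
f 67 69 59
f 68 56 70
f 68 70 69
f 69 70 71
f 69 71 59
f 70 56 72
f 70 72 71
f 71 72 73
f 71 73 59
f 72 56 74
f 72 74 73
f 73 74 75
f 73 75 59
f 74 56 57
f 74 57 75
f 75 57 58
f 75 58 59
f 77 79 76
f 80 77 76
f 76 79 78
f 78 80 76
f 77 83 79
f 81 77 80
f 81 83 77
f 79 83 78
f 82 80 78
f 78 83 82
f 82 81 80
f 83 81 82



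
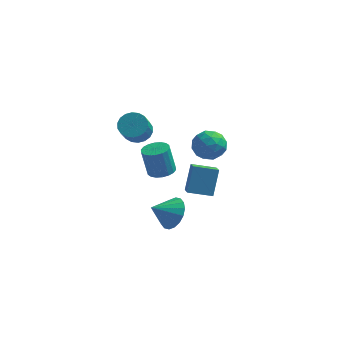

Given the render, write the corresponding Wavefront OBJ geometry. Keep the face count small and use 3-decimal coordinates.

v -1.78 3.933 -3.043
v -1.074 4.306 -2.909
v -1.453 4.401 -1.182
v -2.16 4.027 -1.317
v -1.299 4.58 -2.973
v -1.678 4.675 -1.247
v -1.619 4.726 -3.051
v -1.998 4.821 -1.325
v -1.971 4.715 -3.128
v -2.35 4.81 -1.402
v -2.285 4.549 -3.188
v -2.664 4.644 -1.462
v -2.5 4.261 -3.219
v -2.879 4.356 -1.493
v -2.571 3.908 -3.216
v -2.951 4.003 -1.489
v -2.487 3.559 -3.178
v -2.866 3.654 -1.451
v -2.262 3.285 -3.113
v -2.641 3.38 -1.387
v -1.942 3.139 -3.035
v -2.321 3.234 -1.309
v -1.59 3.15 -2.958
v -1.969 3.245 -1.232
v -1.276 3.316 -2.898
v -1.655 3.411 -1.172
v -1.061 3.604 -2.867
v -1.44 3.699 -1.141
v -0.989 3.957 -2.871
v -1.369 4.052 -1.144
v 2.136 -0.175 3.458
v 2.445 -0.693 2.689
v 0.635 -0.467 3.051
v 0.944 -0.985 2.282
v 1.084 -1.325 3.188
v 2.011 -1.145 3.439
v 1.069 -0.015 2.301
v 1.996 0.165 2.552
v 1.786 -0.594 1.973
v 1.795 -1.404 2.522
v 1.285 0.244 3.218
v 1.294 -0.566 3.767
v 2.422 -0.408 3.109
v 0.658 -0.752 2.631
v 0.74 -0.952 3.163
v 0.922 -1.256 2.711
v 2.167 -0.674 3.55
v 2.349 -0.978 3.098
v 1.549 -1.35 3.391
v 0.731 -0.182 2.642
v 0.913 -0.486 2.19
v 2.158 0.096 3.029
v 2.34 -0.208 2.577
v 1.531 0.19 2.349
v 2.217 -0.655 2.236
v 1.334 -0.826 1.997
v 1.408 -0.256 2.008
v 1.953 -0.15 2.156
v 2.222 -1.13 2.559
v 1.34 -1.302 2.319
v 1.422 -1.502 2.852
v 1.967 -1.396 3
v 1.834 -1.072 2.138
v 1.74 0.142 3.421
v 0.858 -0.03 3.181
v 1.113 0.236 2.74
v 1.658 0.342 2.888
v 1.746 -0.334 3.743
v 0.863 -0.505 3.504
v 1.127 -1.01 3.584
v 1.672 -0.904 3.732
v 1.246 -0.088 3.602
v -0.092 -2.185 -1.538
v 0.591 -2.832 -1.118
v -1.108 -2.755 -0.762
v 0.605 -2.471 -0.836
v 0.481 -2.054 -0.692
v 0.243 -1.663 -0.716
v -0.061 -1.375 -0.903
v -0.371 -1.248 -1.216
v -0.626 -1.306 -1.592
v -0.775 -1.539 -1.958
v -0.789 -1.899 -2.241
v -0.664 -2.317 -2.384
v -0.427 -2.708 -2.36
v -0.123 -2.996 -2.173
v 0.187 -3.123 -1.86
v 0.442 -3.065 -1.484
v -0.176 2.875 -3.844
v -0.006 3.796 -2.342
v -0.467 3.811 -4.386
v -0.297 4.733 -2.884
v 1.217 3.127 -4.156
v 1.387 4.049 -2.654
v 0.926 4.064 -4.698
v 1.096 4.985 -3.196
v -2.469 0.78 2.534
v -1.931 1.233 2.955
v -1.992 0.274 4.067
v -2.531 -0.18 3.646
v -2.252 1.373 3.057
v -2.314 0.413 4.169
v -2.617 1.394 3.056
v -2.678 0.435 4.168
v -2.952 1.295 2.952
v -3.013 0.335 4.064
v -3.191 1.093 2.764
v -3.253 0.133 3.876
v -3.288 0.829 2.532
v -3.349 -0.13 3.643
v -3.222 0.556 2.299
v -3.284 -0.404 3.411
v -3.008 0.326 2.113
v -3.069 -0.633 3.225
v -2.686 0.187 2.011
v -2.748 -0.773 3.123
v -2.322 0.165 2.012
v -2.383 -0.794 3.124
v -1.987 0.265 2.116
v -2.048 -0.695 3.228
v -1.747 0.467 2.304
v -1.809 -0.493 3.416
v -1.651 0.73 2.537
v -1.712 -0.229 3.648
v -1.716 1.004 2.769
v -1.778 0.044 3.881
f 2 1 5
f 2 5 3
f 3 5 6
f 3 6 4
f 5 1 7
f 5 7 6
f 6 7 8
f 6 8 4
f 7 1 9
f 7 9 8
f 8 9 10
f 8 10 4
f 9 1 11
f 9 11 10
f 10 11 12
f 10 12 4
f 11 1 13
f 11 13 12
f 12 13 14
f 12 14 4
f 13 1 15
f 13 15 14
f 14 15 16
f 14 16 4
f 15 1 17
f 15 17 16
f 16 17 18
f 16 18 4
f 17 1 19
f 17 19 18
f 18 19 20
f 18 20 4
f 19 1 21
f 19 21 20
f 20 21 22
f 20 22 4
f 21 1 23
f 21 23 22
f 22 23 24
f 22 24 4
f 23 1 25
f 23 25 24
f 24 25 26
f 24 26 4
f 25 1 27
f 25 27 26
f 26 27 28
f 26 28 4
f 27 1 29
f 27 29 28
f 28 29 30
f 28 30 4
f 29 1 2
f 29 2 30
f 30 2 3
f 30 3 4
f 31 68 47
f 68 42 71
f 47 71 36
f 68 71 47
f 31 47 43
f 47 36 48
f 43 48 32
f 47 48 43
f 31 43 52
f 43 32 53
f 52 53 38
f 43 53 52
f 31 52 64
f 52 38 67
f 64 67 41
f 52 67 64
f 31 64 68
f 64 41 72
f 68 72 42
f 64 72 68
f 32 48 59
f 48 36 62
f 59 62 40
f 48 62 59
f 36 71 49
f 71 42 70
f 49 70 35
f 71 70 49
f 42 72 69
f 72 41 65
f 69 65 33
f 72 65 69
f 41 67 66
f 67 38 54
f 66 54 37
f 67 54 66
f 38 53 58
f 53 32 55
f 58 55 39
f 53 55 58
f 34 60 46
f 60 40 61
f 46 61 35
f 60 61 46
f 34 46 44
f 46 35 45
f 44 45 33
f 46 45 44
f 34 44 51
f 44 33 50
f 51 50 37
f 44 50 51
f 34 51 56
f 51 37 57
f 56 57 39
f 51 57 56
f 34 56 60
f 56 39 63
f 60 63 40
f 56 63 60
f 35 61 49
f 61 40 62
f 49 62 36
f 61 62 49
f 33 45 69
f 45 35 70
f 69 70 42
f 45 70 69
f 37 50 66
f 50 33 65
f 66 65 41
f 50 65 66
f 39 57 58
f 57 37 54
f 58 54 38
f 57 54 58
f 40 63 59
f 63 39 55
f 59 55 32
f 63 55 59
f 74 73 76
f 74 76 75
f 76 73 77
f 76 77 75
f 77 73 78
f 77 78 75
f 78 73 79
f 78 79 75
f 79 73 80
f 79 80 75
f 80 73 81
f 80 81 75
f 81 73 82
f 81 82 75
f 82 73 83
f 82 83 75
f 83 73 84
f 83 84 75
f 84 73 85
f 84 85 75
f 85 73 86
f 85 86 75
f 86 73 87
f 86 87 75
f 87 73 88
f 87 88 75
f 88 73 74
f 88 74 75
f 90 92 89
f 93 90 89
f 89 92 91
f 91 93 89
f 90 96 92
f 94 90 93
f 94 96 90
f 92 96 91
f 95 93 91
f 91 96 95
f 95 94 93
f 96 94 95
f 98 97 101
f 98 101 99
f 99 101 102
f 99 102 100
f 101 97 103
f 101 103 102
f 102 103 104
f 102 104 100
f 103 97 105
f 103 105 104
f 104 105 106
f 104 106 100
f 105 97 107
f 105 107 106
f 106 107 108
f 106 108 100
f 107 97 109
f 107 109 108
f 108 109 110
f 108 110 100
f 109 97 111
f 109 111 110
f 110 111 112
f 110 112 100
f 111 97 113
f 111 113 112
f 112 113 114
f 112 114 100
f 113 97 115
f 113 115 114
f 114 115 116
f 114 116 100
f 115 97 117
f 115 117 116
f 116 117 118
f 116 118 100
f 117 97 119
f 117 119 118
f 118 119 120
f 118 120 100
f 119 97 121
f 119 121 120
f 120 121 122
f 120 122 100
f 121 97 123
f 121 123 122
f 122 123 124
f 122 124 100
f 123 97 125
f 123 125 124
f 124 125 126
f 124 126 100
f 125 97 98
f 125 98 126
f 126 98 99
f 126 99 100

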